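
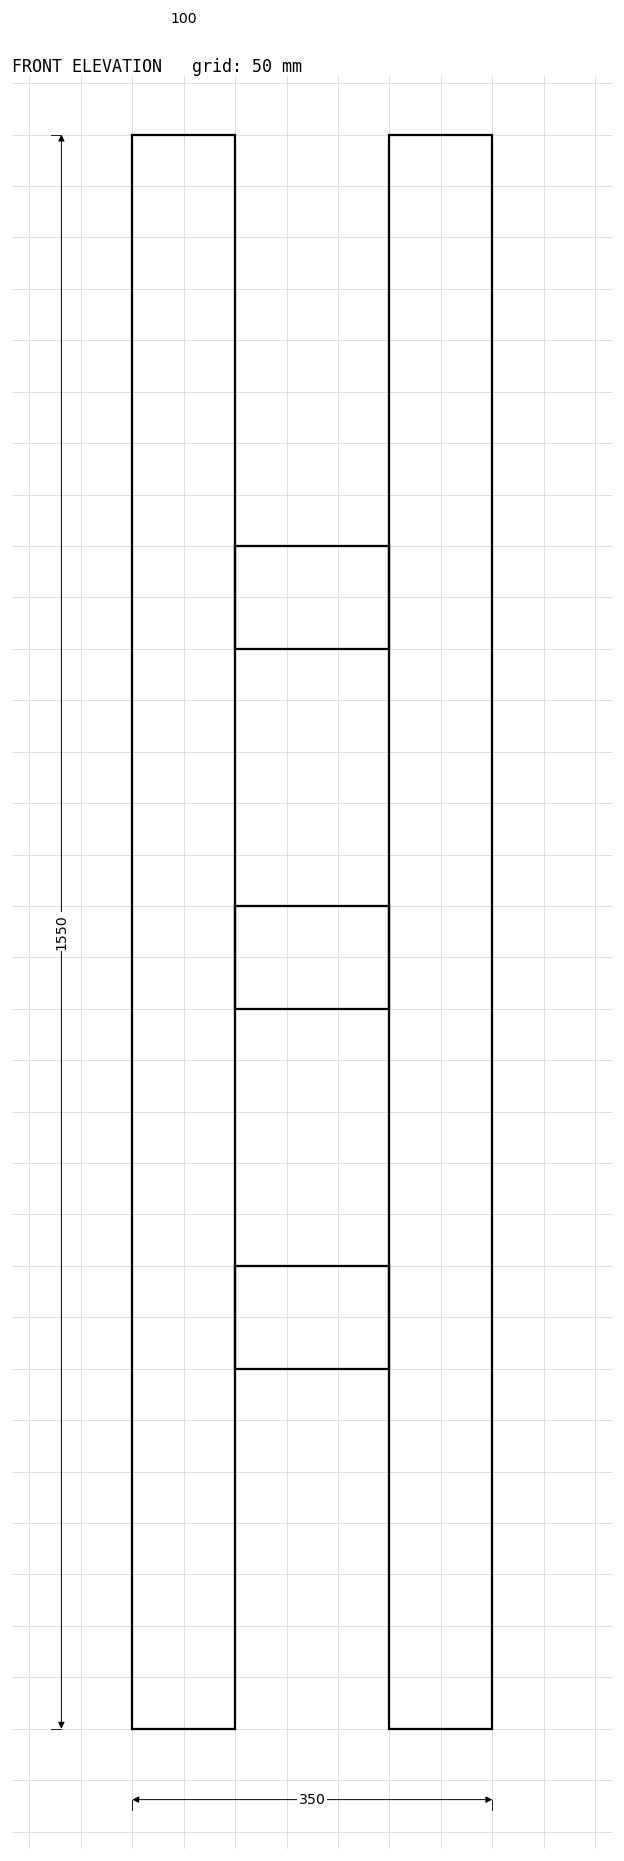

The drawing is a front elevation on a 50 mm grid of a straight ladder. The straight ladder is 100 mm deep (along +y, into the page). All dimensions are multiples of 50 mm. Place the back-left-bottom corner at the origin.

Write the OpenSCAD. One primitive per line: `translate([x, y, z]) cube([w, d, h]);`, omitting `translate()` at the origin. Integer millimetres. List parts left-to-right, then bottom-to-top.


cube([100, 100, 1550]);
translate([100, 0, 350]) cube([150, 100, 100]);
translate([100, 0, 700]) cube([150, 100, 100]);
translate([100, 0, 1050]) cube([150, 100, 100]);
translate([250, 0, 0]) cube([100, 100, 1550]);


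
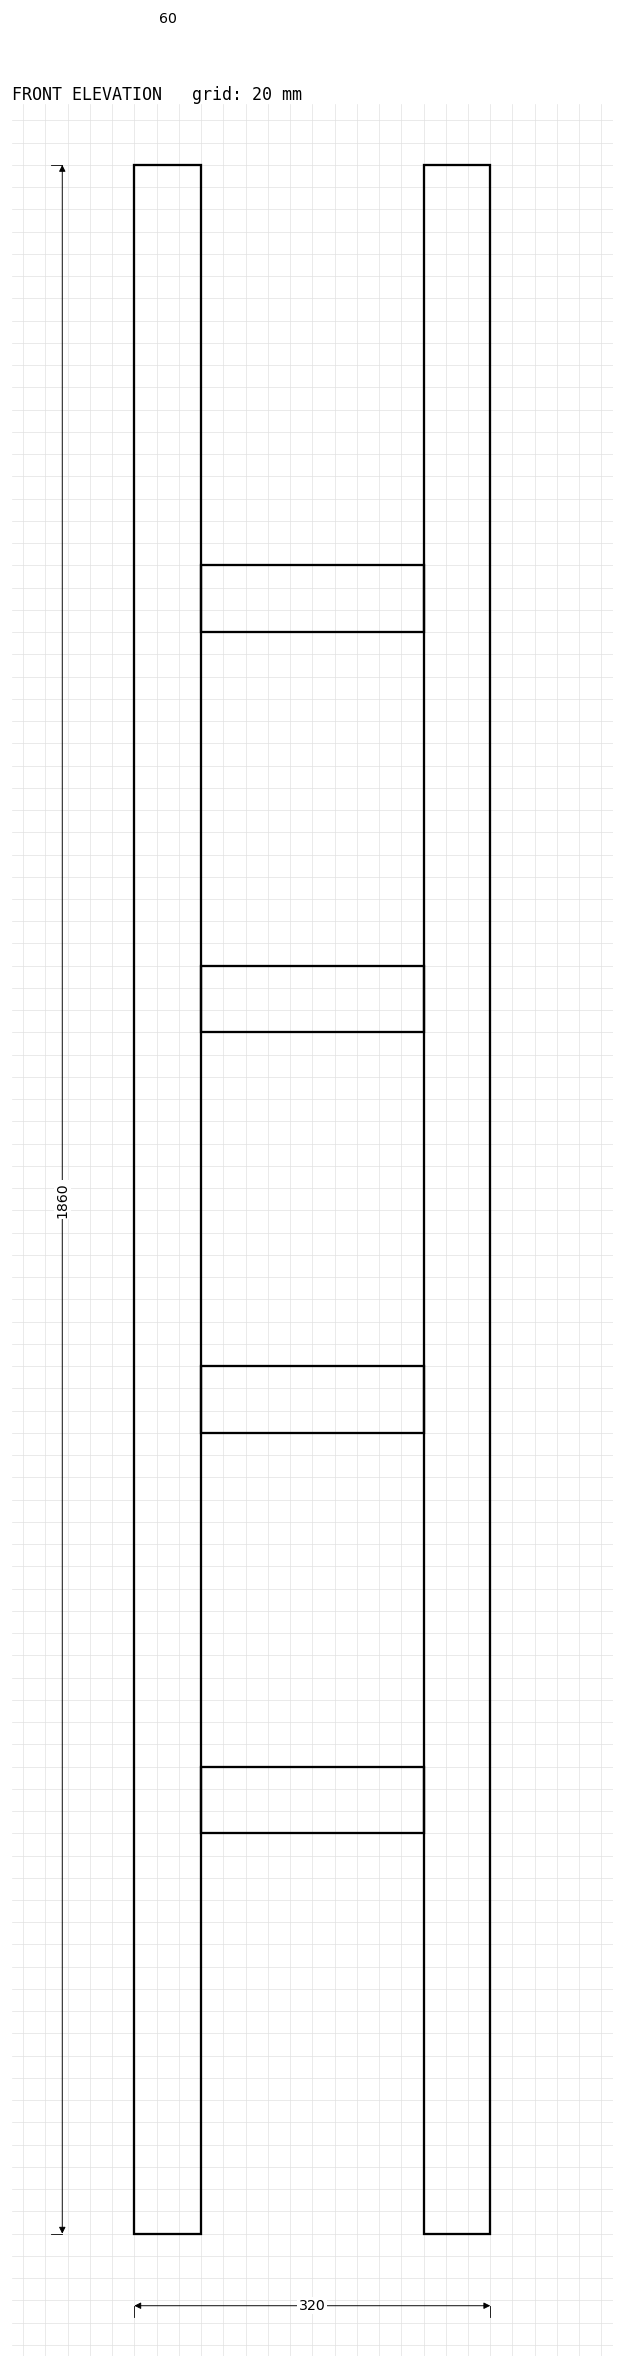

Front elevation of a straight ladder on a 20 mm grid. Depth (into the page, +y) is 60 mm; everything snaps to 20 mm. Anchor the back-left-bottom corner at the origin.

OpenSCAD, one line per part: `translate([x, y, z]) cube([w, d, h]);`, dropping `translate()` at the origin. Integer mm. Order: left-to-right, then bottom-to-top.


cube([60, 60, 1860]);
translate([60, 0, 360]) cube([200, 60, 60]);
translate([60, 0, 720]) cube([200, 60, 60]);
translate([60, 0, 1080]) cube([200, 60, 60]);
translate([60, 0, 1440]) cube([200, 60, 60]);
translate([260, 0, 0]) cube([60, 60, 1860]);


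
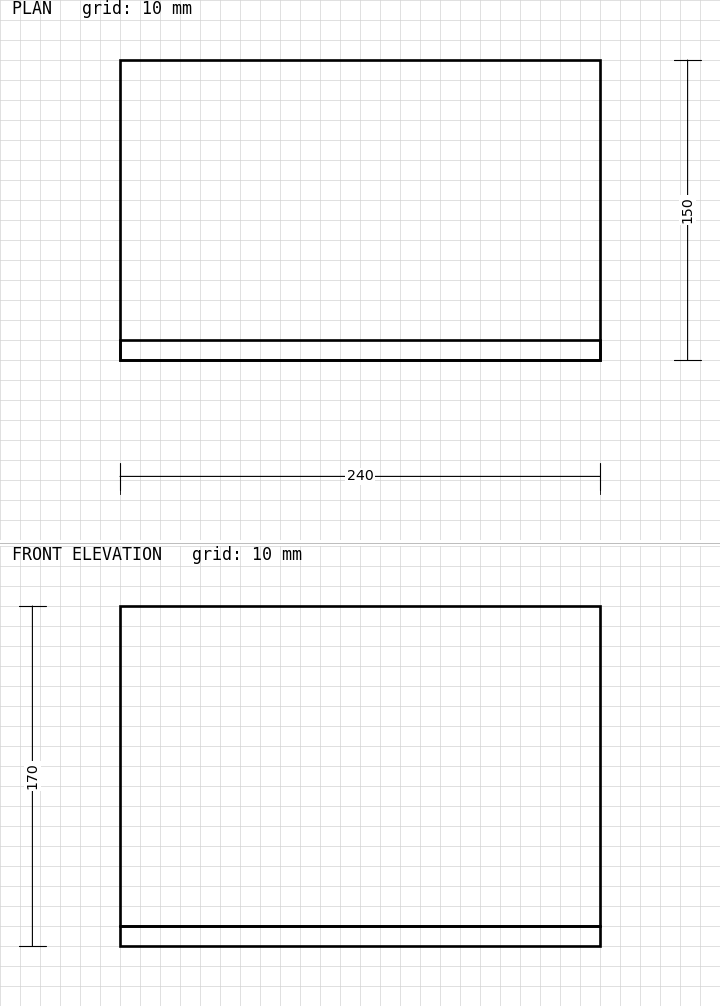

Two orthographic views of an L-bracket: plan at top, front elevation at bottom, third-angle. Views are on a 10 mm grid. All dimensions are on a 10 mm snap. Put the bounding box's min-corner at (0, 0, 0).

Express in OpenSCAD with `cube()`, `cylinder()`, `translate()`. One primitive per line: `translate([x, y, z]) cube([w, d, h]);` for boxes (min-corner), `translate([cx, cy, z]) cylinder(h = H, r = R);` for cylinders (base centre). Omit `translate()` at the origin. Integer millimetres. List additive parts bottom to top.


cube([240, 150, 10]);
translate([0, 0, 10]) cube([240, 10, 160]);


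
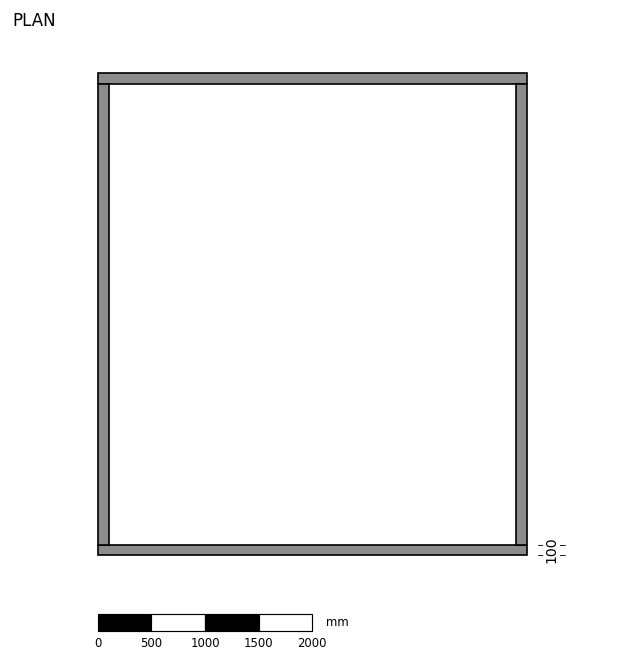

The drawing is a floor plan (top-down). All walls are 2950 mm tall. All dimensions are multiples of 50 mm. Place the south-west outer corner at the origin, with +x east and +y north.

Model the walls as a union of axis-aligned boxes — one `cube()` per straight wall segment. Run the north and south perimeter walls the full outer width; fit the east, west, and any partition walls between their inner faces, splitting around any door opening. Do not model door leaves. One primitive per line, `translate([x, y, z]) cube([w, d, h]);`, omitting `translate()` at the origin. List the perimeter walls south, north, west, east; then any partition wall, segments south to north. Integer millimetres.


cube([4000, 100, 2950]);
translate([0, 4400, 0]) cube([4000, 100, 2950]);
translate([0, 100, 0]) cube([100, 4300, 2950]);
translate([3900, 100, 0]) cube([100, 4300, 2950]);


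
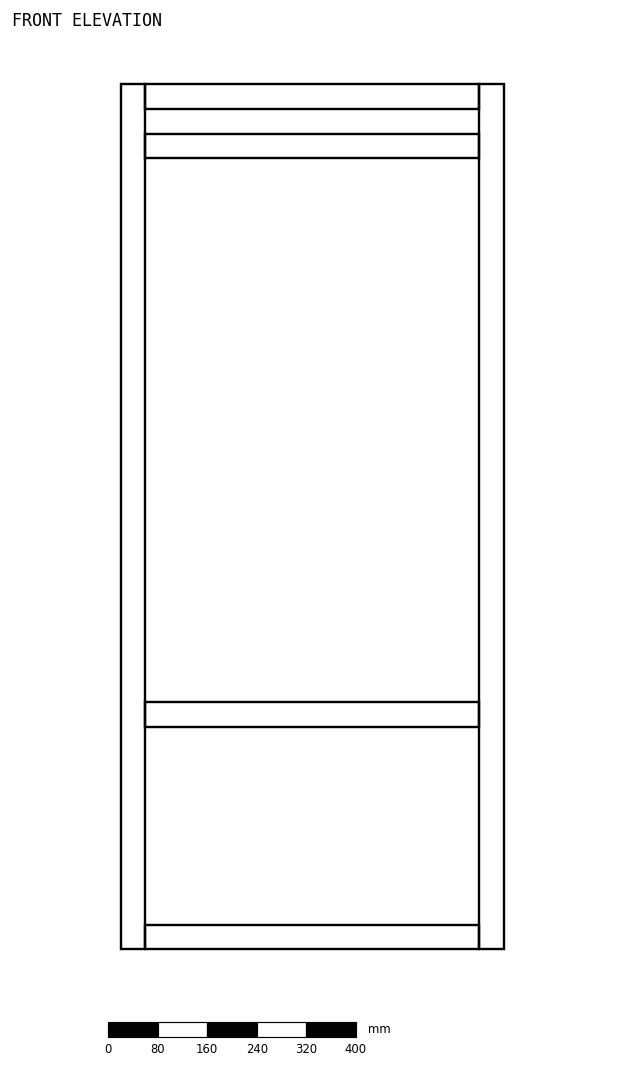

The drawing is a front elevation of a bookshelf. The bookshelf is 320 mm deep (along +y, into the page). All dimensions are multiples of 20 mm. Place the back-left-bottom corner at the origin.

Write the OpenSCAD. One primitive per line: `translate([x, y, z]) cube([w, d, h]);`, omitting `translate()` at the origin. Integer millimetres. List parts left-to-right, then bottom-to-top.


cube([40, 320, 1400]);
translate([40, 0, 0]) cube([540, 320, 40]);
translate([40, 0, 360]) cube([540, 320, 40]);
translate([40, 0, 1280]) cube([540, 320, 40]);
translate([40, 0, 1360]) cube([540, 320, 40]);
translate([580, 0, 0]) cube([40, 320, 1400]);


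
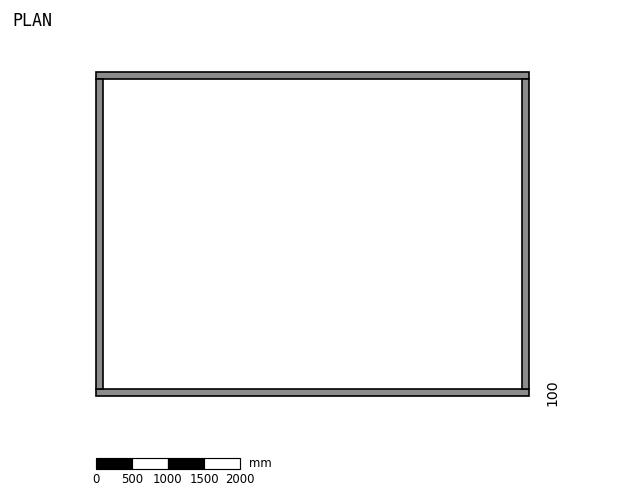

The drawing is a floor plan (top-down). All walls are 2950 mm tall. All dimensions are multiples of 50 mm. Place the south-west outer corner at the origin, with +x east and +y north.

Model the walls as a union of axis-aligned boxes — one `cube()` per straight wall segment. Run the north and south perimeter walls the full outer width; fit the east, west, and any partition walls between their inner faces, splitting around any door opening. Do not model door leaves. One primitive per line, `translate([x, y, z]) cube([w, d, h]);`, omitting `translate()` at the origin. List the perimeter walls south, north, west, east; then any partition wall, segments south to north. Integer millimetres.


cube([6000, 100, 2950]);
translate([0, 4400, 0]) cube([6000, 100, 2950]);
translate([0, 100, 0]) cube([100, 4300, 2950]);
translate([5900, 100, 0]) cube([100, 4300, 2950]);


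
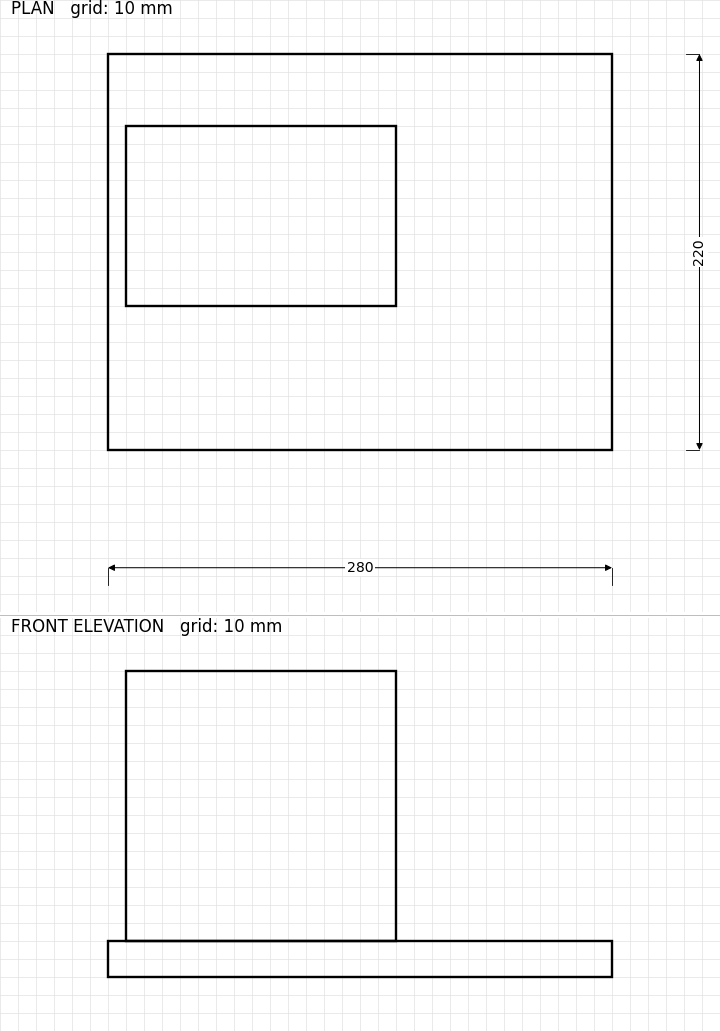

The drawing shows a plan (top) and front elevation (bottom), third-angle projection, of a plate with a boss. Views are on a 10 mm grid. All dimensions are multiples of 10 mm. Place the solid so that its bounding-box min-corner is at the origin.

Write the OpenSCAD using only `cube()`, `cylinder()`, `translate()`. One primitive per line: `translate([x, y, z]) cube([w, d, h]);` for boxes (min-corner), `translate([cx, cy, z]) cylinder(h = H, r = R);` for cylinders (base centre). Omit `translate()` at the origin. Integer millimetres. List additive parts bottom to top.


cube([280, 220, 20]);
translate([10, 80, 20]) cube([150, 100, 150]);


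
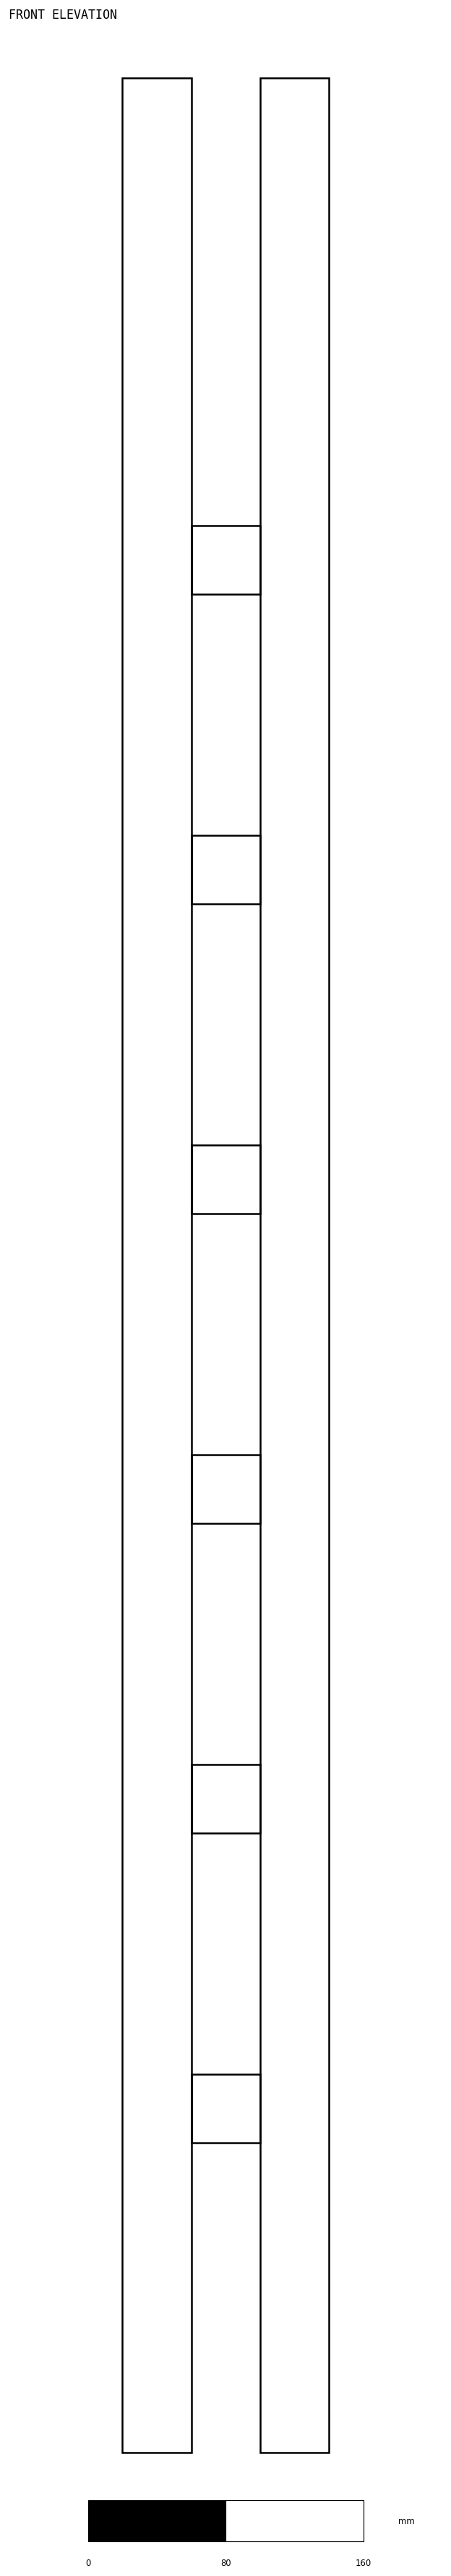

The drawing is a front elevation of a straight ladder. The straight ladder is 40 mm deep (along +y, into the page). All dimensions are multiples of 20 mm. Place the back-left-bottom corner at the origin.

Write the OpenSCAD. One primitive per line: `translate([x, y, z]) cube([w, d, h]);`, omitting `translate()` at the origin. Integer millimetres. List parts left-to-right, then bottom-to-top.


cube([40, 40, 1380]);
translate([40, 0, 180]) cube([40, 40, 40]);
translate([40, 0, 360]) cube([40, 40, 40]);
translate([40, 0, 540]) cube([40, 40, 40]);
translate([40, 0, 720]) cube([40, 40, 40]);
translate([40, 0, 900]) cube([40, 40, 40]);
translate([40, 0, 1080]) cube([40, 40, 40]);
translate([80, 0, 0]) cube([40, 40, 1380]);


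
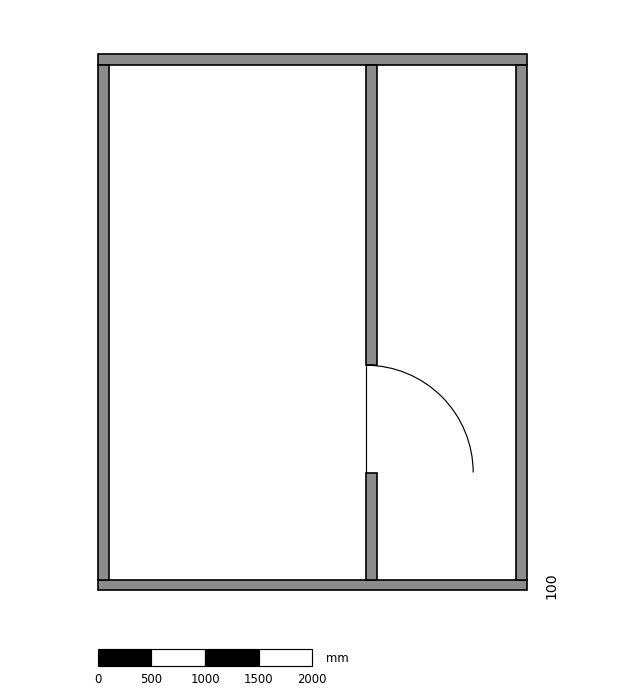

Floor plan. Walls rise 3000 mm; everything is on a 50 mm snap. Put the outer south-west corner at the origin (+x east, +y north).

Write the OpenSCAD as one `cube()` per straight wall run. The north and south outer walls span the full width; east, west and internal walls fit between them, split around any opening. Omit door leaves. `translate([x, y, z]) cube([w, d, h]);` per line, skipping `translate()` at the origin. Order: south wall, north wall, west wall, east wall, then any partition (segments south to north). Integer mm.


cube([4000, 100, 3000]);
translate([0, 4900, 0]) cube([4000, 100, 3000]);
translate([0, 100, 0]) cube([100, 4800, 3000]);
translate([3900, 100, 0]) cube([100, 4800, 3000]);
translate([2500, 100, 0]) cube([100, 1000, 3000]);
translate([2500, 2100, 0]) cube([100, 2800, 3000]);


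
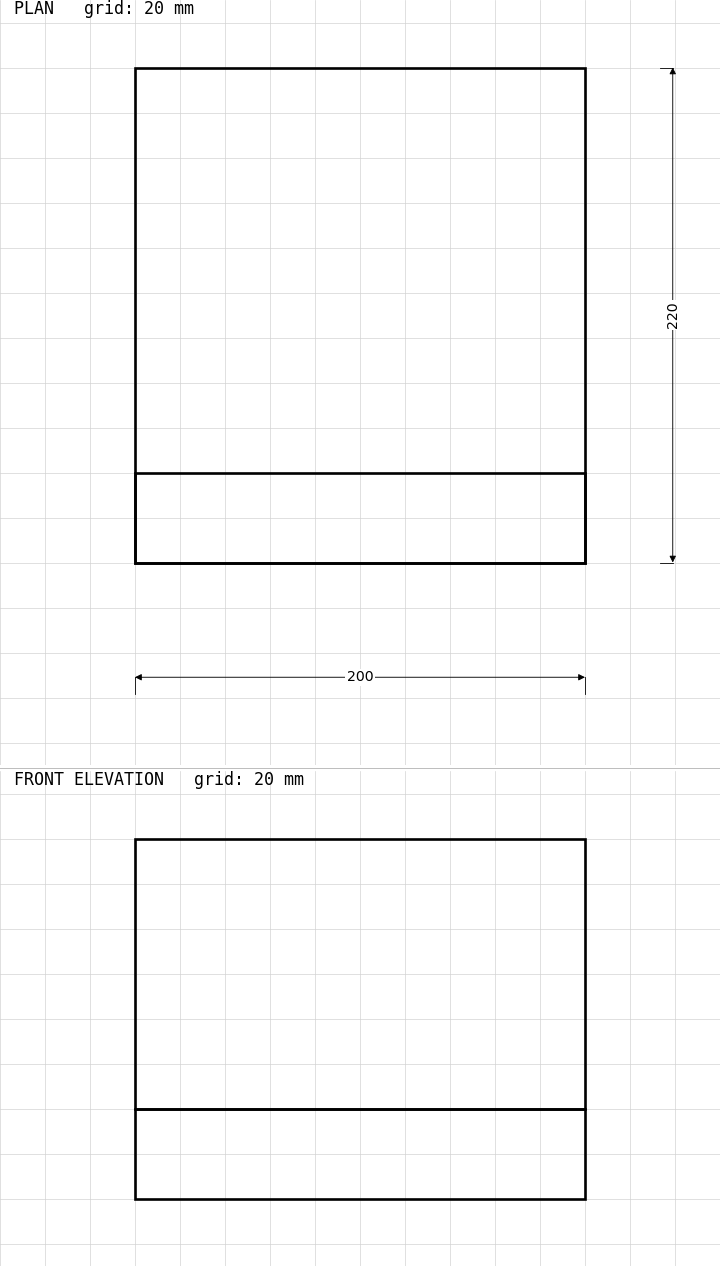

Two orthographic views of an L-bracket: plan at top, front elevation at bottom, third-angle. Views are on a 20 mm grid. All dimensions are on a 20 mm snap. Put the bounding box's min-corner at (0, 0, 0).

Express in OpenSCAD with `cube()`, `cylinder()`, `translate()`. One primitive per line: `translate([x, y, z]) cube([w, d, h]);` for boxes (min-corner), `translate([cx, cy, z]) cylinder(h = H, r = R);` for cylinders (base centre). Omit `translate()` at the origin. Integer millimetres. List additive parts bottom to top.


cube([200, 220, 40]);
translate([0, 0, 40]) cube([200, 40, 120]);


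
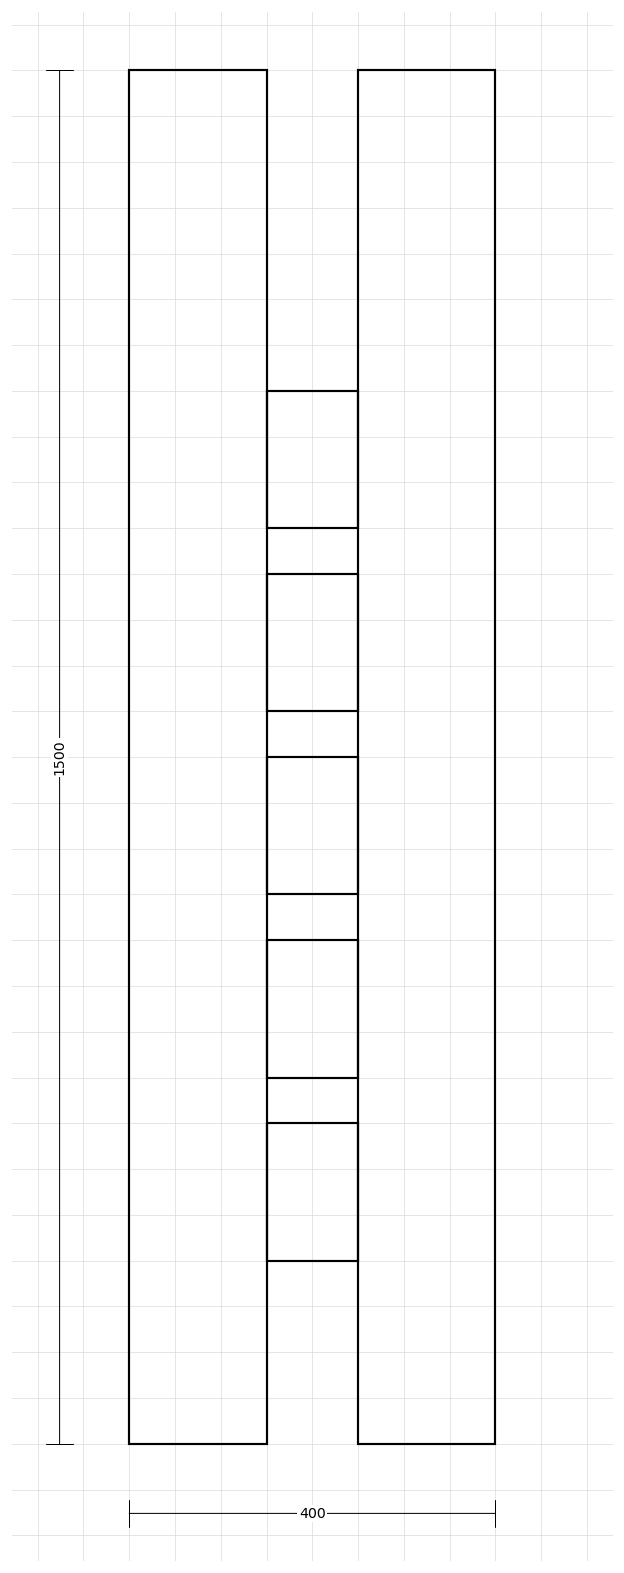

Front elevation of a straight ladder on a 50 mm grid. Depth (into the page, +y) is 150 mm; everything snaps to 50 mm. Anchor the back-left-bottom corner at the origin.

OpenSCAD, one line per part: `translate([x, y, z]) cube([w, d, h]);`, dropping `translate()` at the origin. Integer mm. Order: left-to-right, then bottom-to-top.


cube([150, 150, 1500]);
translate([150, 0, 200]) cube([100, 150, 150]);
translate([150, 0, 400]) cube([100, 150, 150]);
translate([150, 0, 600]) cube([100, 150, 150]);
translate([150, 0, 800]) cube([100, 150, 150]);
translate([150, 0, 1000]) cube([100, 150, 150]);
translate([250, 0, 0]) cube([150, 150, 1500]);


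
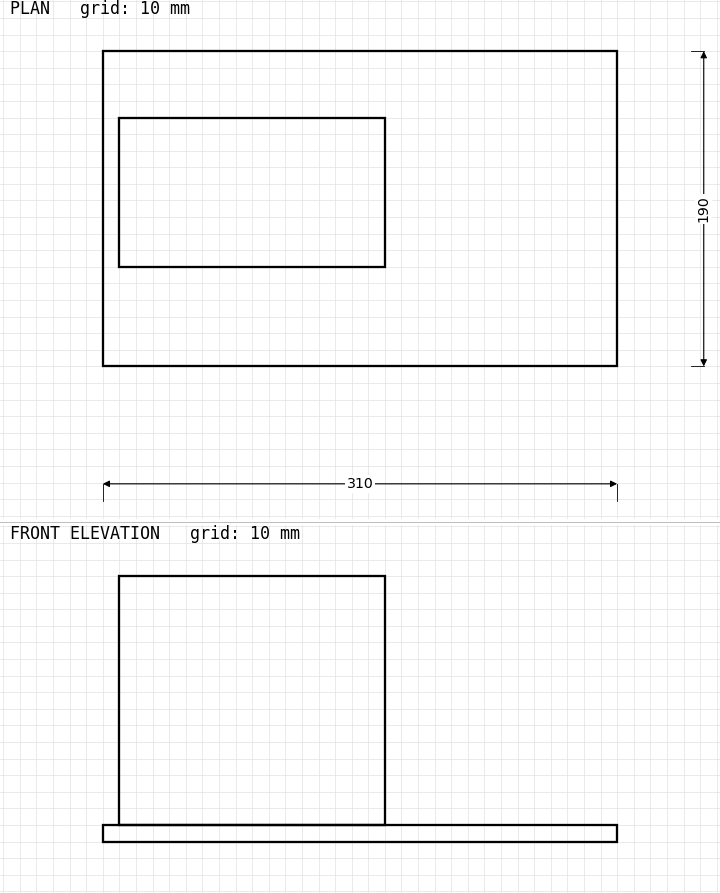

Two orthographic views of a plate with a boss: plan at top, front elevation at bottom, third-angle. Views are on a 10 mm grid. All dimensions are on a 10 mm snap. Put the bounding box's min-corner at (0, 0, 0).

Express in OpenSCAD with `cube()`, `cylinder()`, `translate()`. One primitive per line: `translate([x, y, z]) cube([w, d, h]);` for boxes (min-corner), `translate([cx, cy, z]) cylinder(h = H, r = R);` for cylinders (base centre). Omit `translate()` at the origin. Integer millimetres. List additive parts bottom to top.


cube([310, 190, 10]);
translate([10, 60, 10]) cube([160, 90, 150]);


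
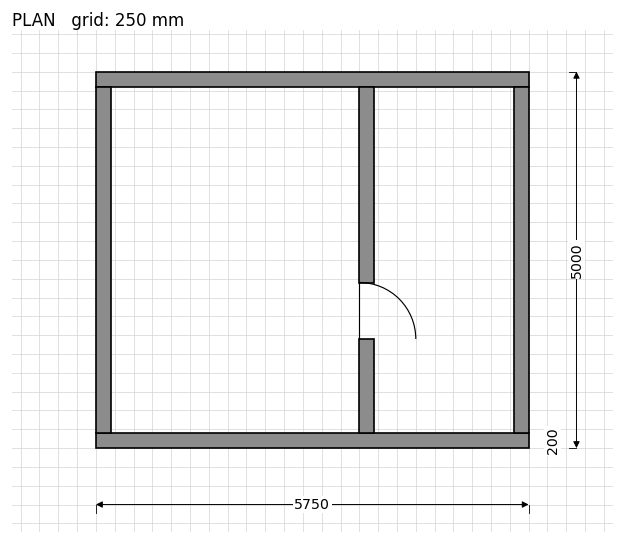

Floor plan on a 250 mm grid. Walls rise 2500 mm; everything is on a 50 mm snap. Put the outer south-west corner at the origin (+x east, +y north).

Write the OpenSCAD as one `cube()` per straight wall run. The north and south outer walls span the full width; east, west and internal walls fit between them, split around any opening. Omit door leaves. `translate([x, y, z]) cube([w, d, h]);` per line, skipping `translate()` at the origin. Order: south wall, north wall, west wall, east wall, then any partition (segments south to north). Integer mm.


cube([5750, 200, 2500]);
translate([0, 4800, 0]) cube([5750, 200, 2500]);
translate([0, 200, 0]) cube([200, 4600, 2500]);
translate([5550, 200, 0]) cube([200, 4600, 2500]);
translate([3500, 200, 0]) cube([200, 1250, 2500]);
translate([3500, 2200, 0]) cube([200, 2600, 2500]);


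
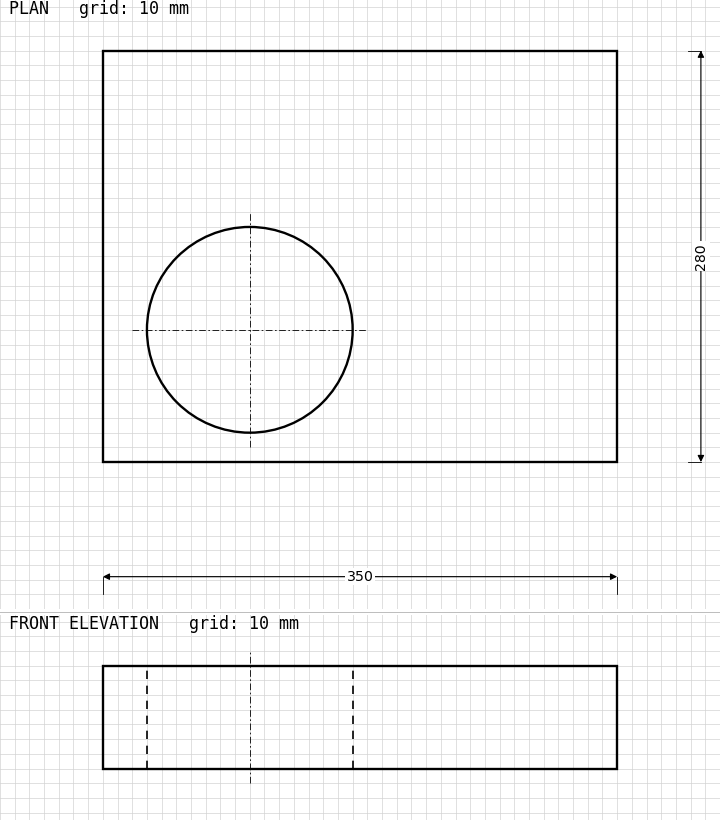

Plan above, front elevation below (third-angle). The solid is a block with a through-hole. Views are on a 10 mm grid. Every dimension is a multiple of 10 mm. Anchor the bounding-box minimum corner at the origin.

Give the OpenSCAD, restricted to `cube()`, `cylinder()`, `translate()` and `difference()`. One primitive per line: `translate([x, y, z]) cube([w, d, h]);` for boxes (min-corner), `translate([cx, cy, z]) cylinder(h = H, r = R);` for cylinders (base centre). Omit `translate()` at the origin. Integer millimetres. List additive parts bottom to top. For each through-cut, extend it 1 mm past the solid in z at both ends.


difference() {
  cube([350, 280, 70]);
  translate([100, 90, -1]) cylinder(h = 72, r = 70);
}


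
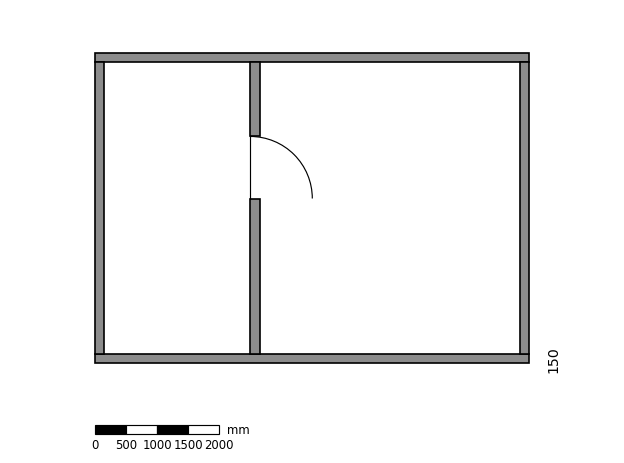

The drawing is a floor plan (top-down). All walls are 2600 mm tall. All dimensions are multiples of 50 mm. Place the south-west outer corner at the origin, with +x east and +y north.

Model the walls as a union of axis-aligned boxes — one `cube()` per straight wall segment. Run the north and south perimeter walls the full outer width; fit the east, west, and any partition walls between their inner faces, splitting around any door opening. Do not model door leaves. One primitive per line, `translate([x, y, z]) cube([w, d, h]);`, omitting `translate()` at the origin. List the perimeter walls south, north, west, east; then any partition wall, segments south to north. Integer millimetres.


cube([7000, 150, 2600]);
translate([0, 4850, 0]) cube([7000, 150, 2600]);
translate([0, 150, 0]) cube([150, 4700, 2600]);
translate([6850, 150, 0]) cube([150, 4700, 2600]);
translate([2500, 150, 0]) cube([150, 2500, 2600]);
translate([2500, 3650, 0]) cube([150, 1200, 2600]);


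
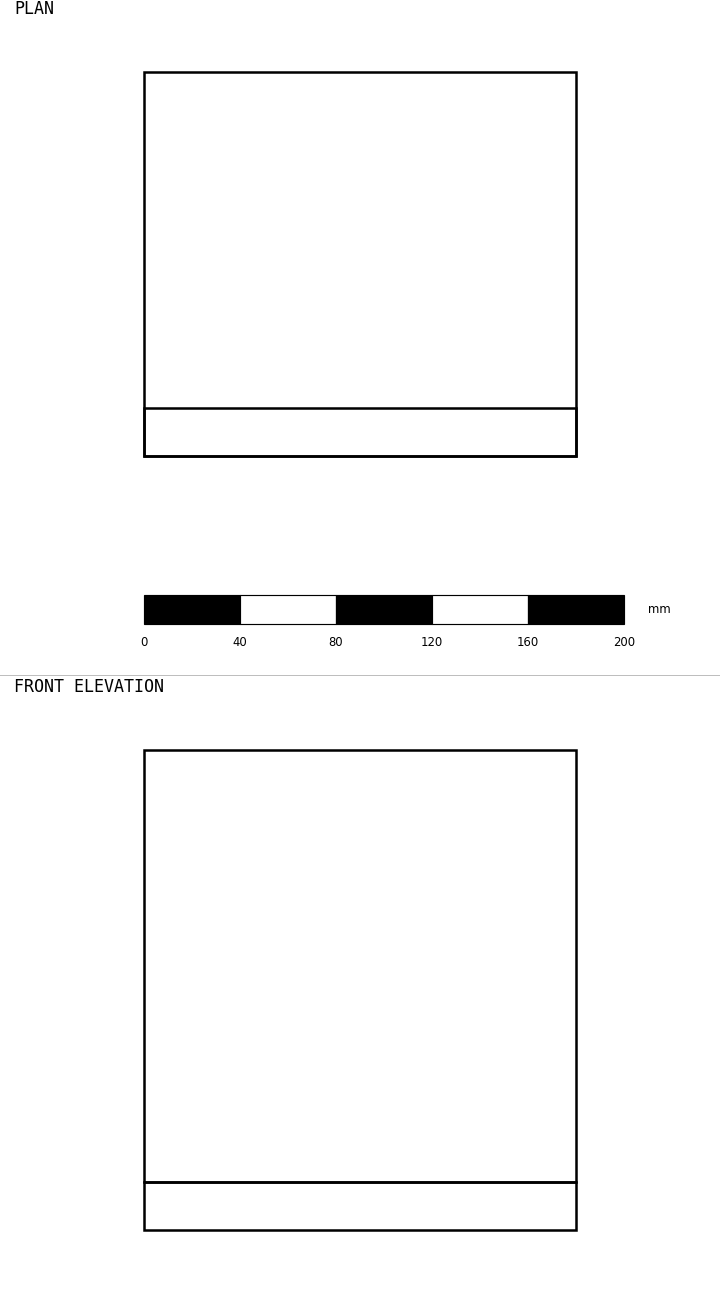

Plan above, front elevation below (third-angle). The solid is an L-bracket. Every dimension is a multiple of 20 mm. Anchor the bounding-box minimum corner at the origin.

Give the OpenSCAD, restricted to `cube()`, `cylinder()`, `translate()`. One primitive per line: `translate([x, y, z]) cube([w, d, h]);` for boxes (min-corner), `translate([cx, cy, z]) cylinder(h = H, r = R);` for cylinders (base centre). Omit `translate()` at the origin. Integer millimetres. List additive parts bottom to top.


cube([180, 160, 20]);
translate([0, 0, 20]) cube([180, 20, 180]);


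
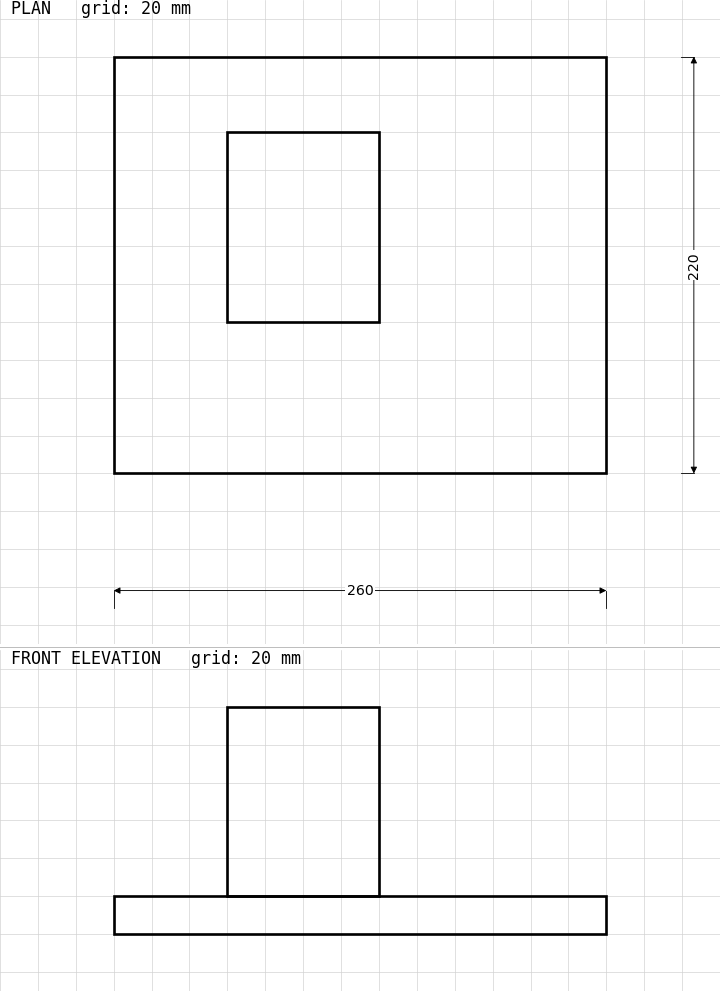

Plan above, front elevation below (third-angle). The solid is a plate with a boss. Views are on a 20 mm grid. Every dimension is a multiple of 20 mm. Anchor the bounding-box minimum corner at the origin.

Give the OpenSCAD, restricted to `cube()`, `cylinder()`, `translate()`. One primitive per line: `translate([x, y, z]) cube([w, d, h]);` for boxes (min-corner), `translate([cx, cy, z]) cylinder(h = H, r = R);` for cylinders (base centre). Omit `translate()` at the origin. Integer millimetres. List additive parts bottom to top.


cube([260, 220, 20]);
translate([60, 80, 20]) cube([80, 100, 100]);


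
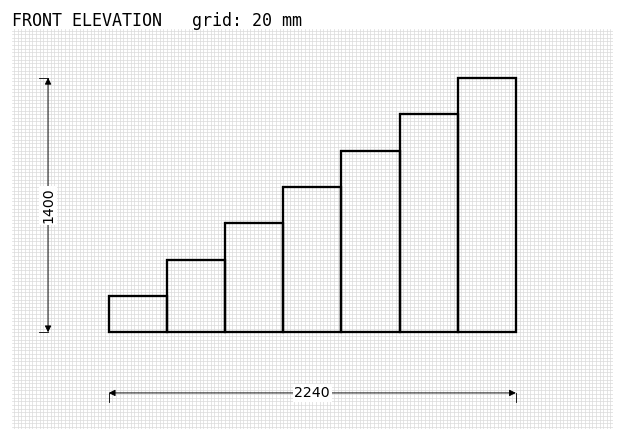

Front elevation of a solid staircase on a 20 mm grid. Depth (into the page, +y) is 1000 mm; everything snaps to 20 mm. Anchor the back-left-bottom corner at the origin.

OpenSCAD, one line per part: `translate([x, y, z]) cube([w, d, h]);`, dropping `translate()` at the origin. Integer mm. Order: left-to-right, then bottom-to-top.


cube([320, 1000, 200]);
translate([320, 0, 0]) cube([320, 1000, 400]);
translate([640, 0, 0]) cube([320, 1000, 600]);
translate([960, 0, 0]) cube([320, 1000, 800]);
translate([1280, 0, 0]) cube([320, 1000, 1000]);
translate([1600, 0, 0]) cube([320, 1000, 1200]);
translate([1920, 0, 0]) cube([320, 1000, 1400]);


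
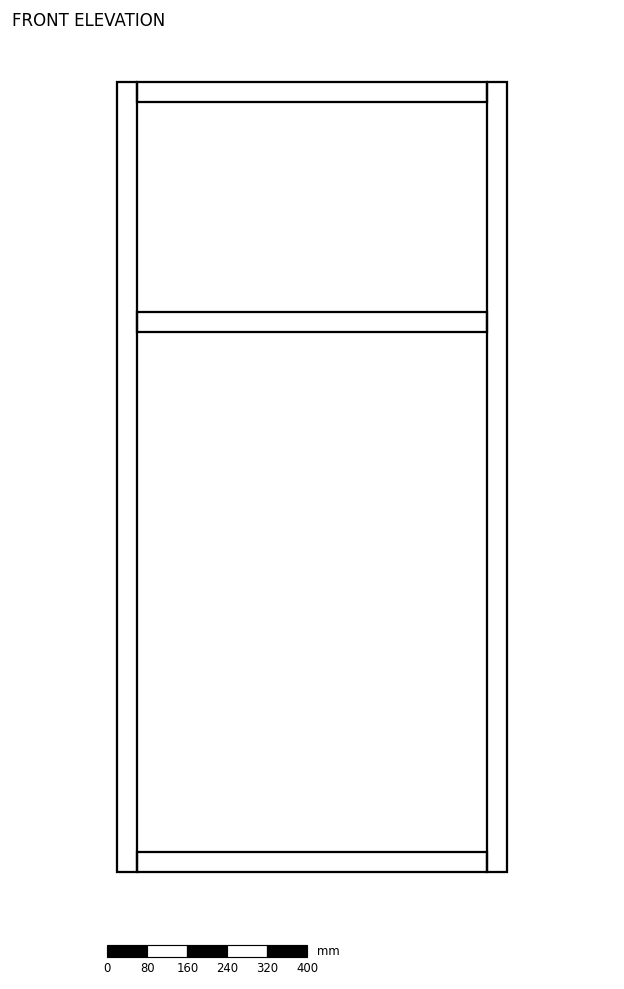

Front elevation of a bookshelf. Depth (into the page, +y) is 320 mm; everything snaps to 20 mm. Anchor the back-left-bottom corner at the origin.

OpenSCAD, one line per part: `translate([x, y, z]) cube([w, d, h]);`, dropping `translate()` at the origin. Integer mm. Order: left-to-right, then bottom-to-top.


cube([40, 320, 1580]);
translate([40, 0, 0]) cube([700, 320, 40]);
translate([40, 0, 1080]) cube([700, 320, 40]);
translate([40, 0, 1540]) cube([700, 320, 40]);
translate([740, 0, 0]) cube([40, 320, 1580]);


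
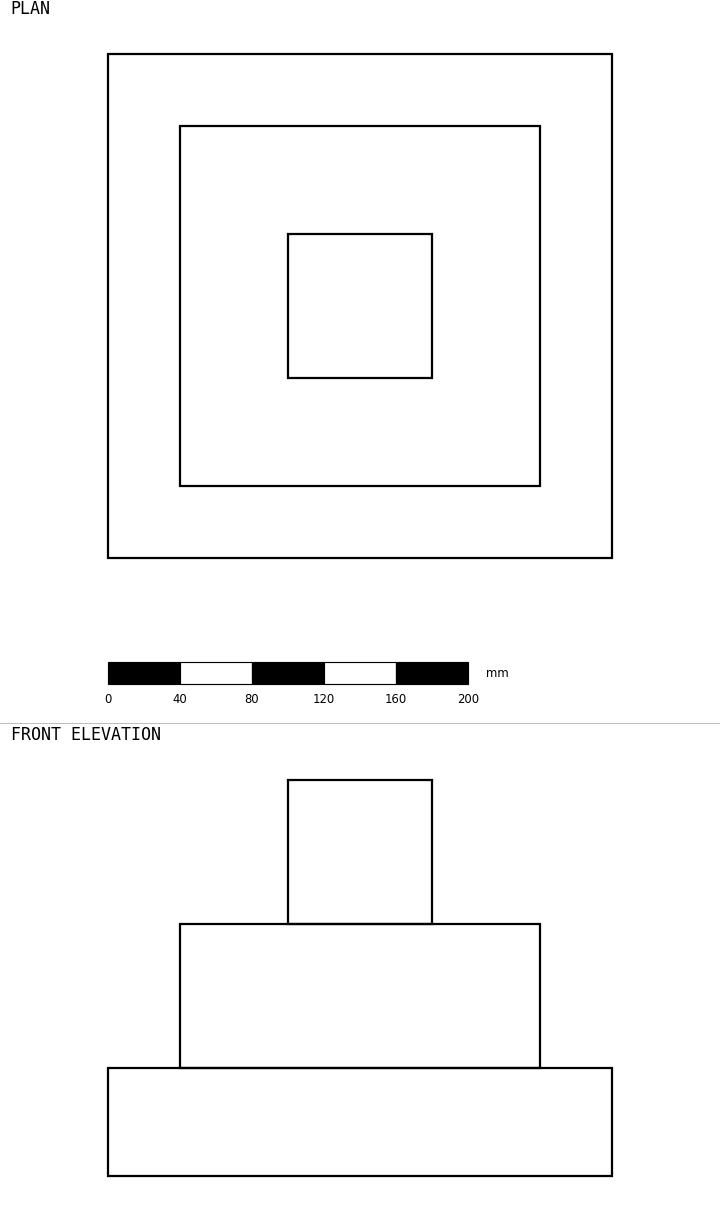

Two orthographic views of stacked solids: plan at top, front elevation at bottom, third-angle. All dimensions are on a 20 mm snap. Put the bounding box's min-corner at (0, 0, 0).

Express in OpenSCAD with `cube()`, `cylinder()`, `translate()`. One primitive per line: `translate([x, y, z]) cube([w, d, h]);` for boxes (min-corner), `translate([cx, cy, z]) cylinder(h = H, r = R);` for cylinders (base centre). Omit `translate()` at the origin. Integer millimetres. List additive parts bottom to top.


cube([280, 280, 60]);
translate([40, 40, 60]) cube([200, 200, 80]);
translate([100, 100, 140]) cube([80, 80, 80]);


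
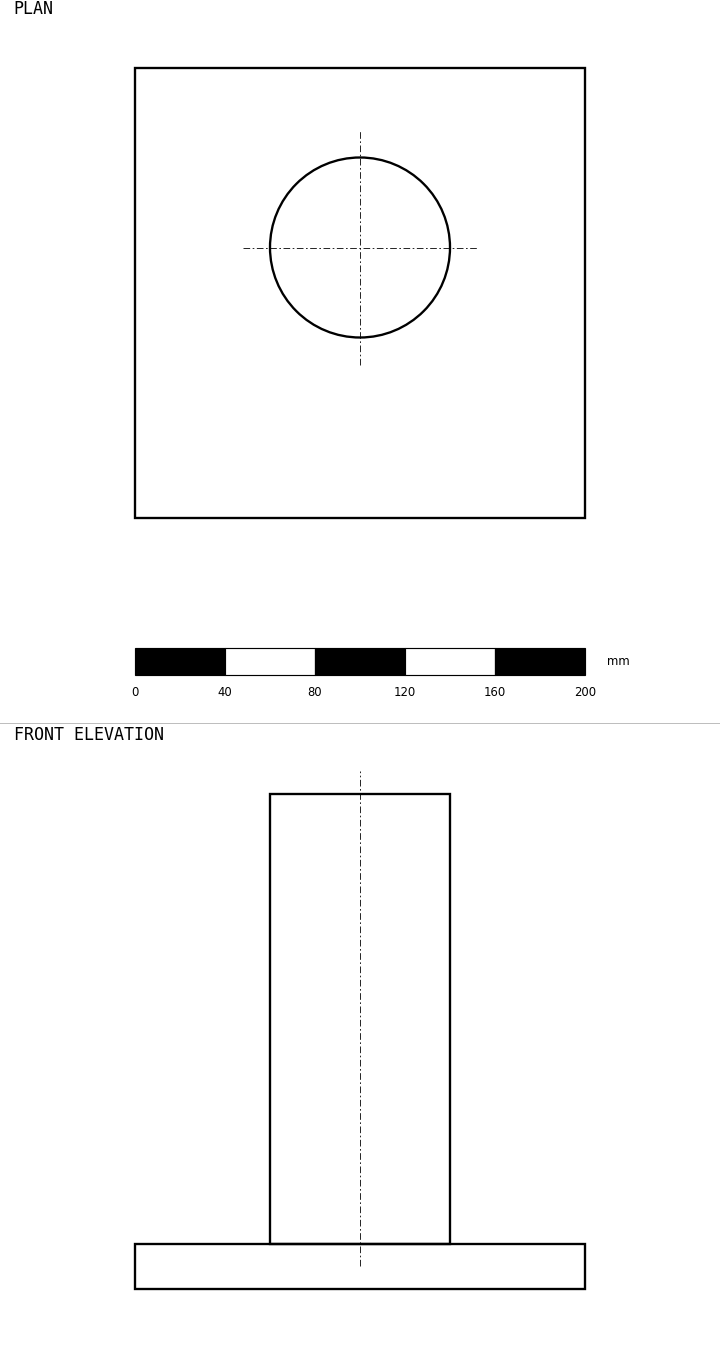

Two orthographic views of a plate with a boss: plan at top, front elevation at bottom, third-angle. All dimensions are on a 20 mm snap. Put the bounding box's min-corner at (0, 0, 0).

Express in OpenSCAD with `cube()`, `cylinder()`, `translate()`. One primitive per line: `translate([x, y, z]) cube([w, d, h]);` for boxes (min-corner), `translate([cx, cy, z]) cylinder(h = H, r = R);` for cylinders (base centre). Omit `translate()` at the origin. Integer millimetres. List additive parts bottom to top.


cube([200, 200, 20]);
translate([100, 120, 20]) cylinder(h = 200, r = 40);


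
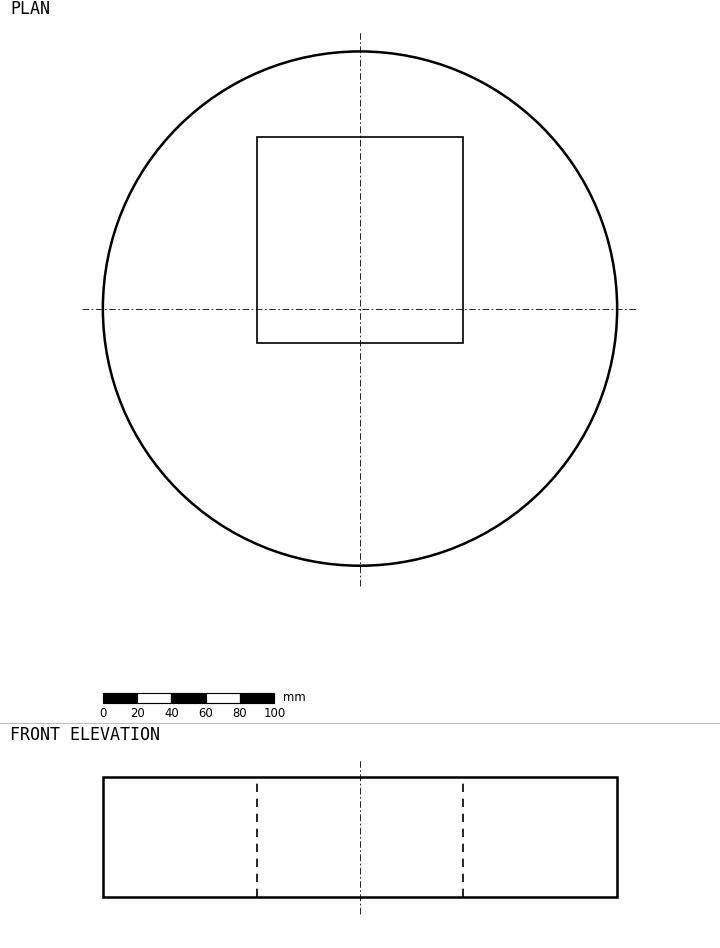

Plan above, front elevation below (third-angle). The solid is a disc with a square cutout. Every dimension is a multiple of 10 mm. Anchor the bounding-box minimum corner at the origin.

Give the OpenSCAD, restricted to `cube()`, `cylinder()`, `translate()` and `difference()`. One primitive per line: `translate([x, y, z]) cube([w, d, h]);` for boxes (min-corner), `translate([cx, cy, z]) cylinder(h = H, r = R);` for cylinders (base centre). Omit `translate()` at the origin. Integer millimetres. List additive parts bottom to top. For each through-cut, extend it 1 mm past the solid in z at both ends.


difference() {
  translate([150, 150, 0]) cylinder(h = 70, r = 150);
  translate([90, 130, -1]) cube([120, 120, 72]);
}


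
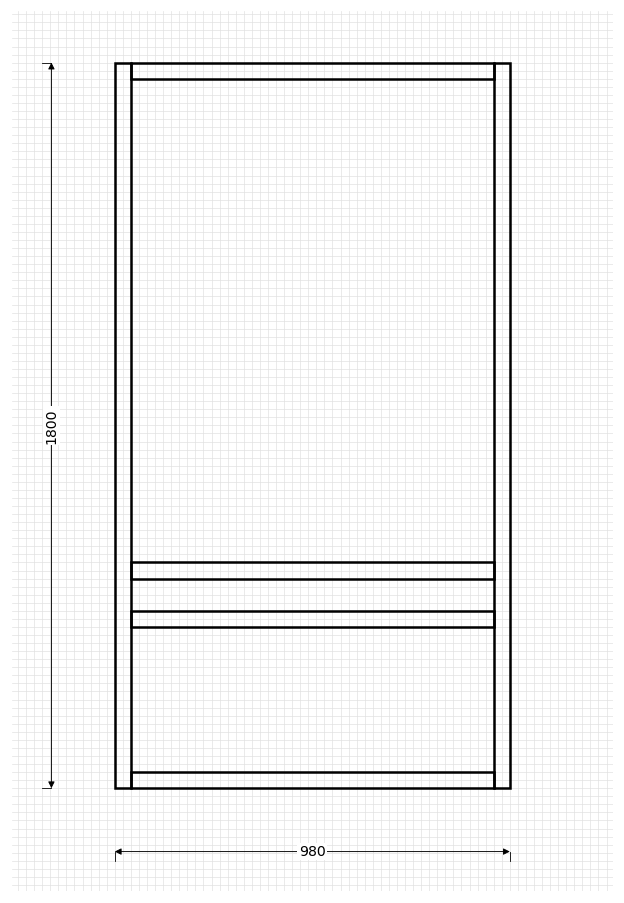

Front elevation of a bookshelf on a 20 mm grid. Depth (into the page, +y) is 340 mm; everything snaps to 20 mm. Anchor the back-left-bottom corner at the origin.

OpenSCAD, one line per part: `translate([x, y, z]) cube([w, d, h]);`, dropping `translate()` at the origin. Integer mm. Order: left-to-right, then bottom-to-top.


cube([40, 340, 1800]);
translate([40, 0, 0]) cube([900, 340, 40]);
translate([40, 0, 400]) cube([900, 340, 40]);
translate([40, 0, 520]) cube([900, 340, 40]);
translate([40, 0, 1760]) cube([900, 340, 40]);
translate([940, 0, 0]) cube([40, 340, 1800]);


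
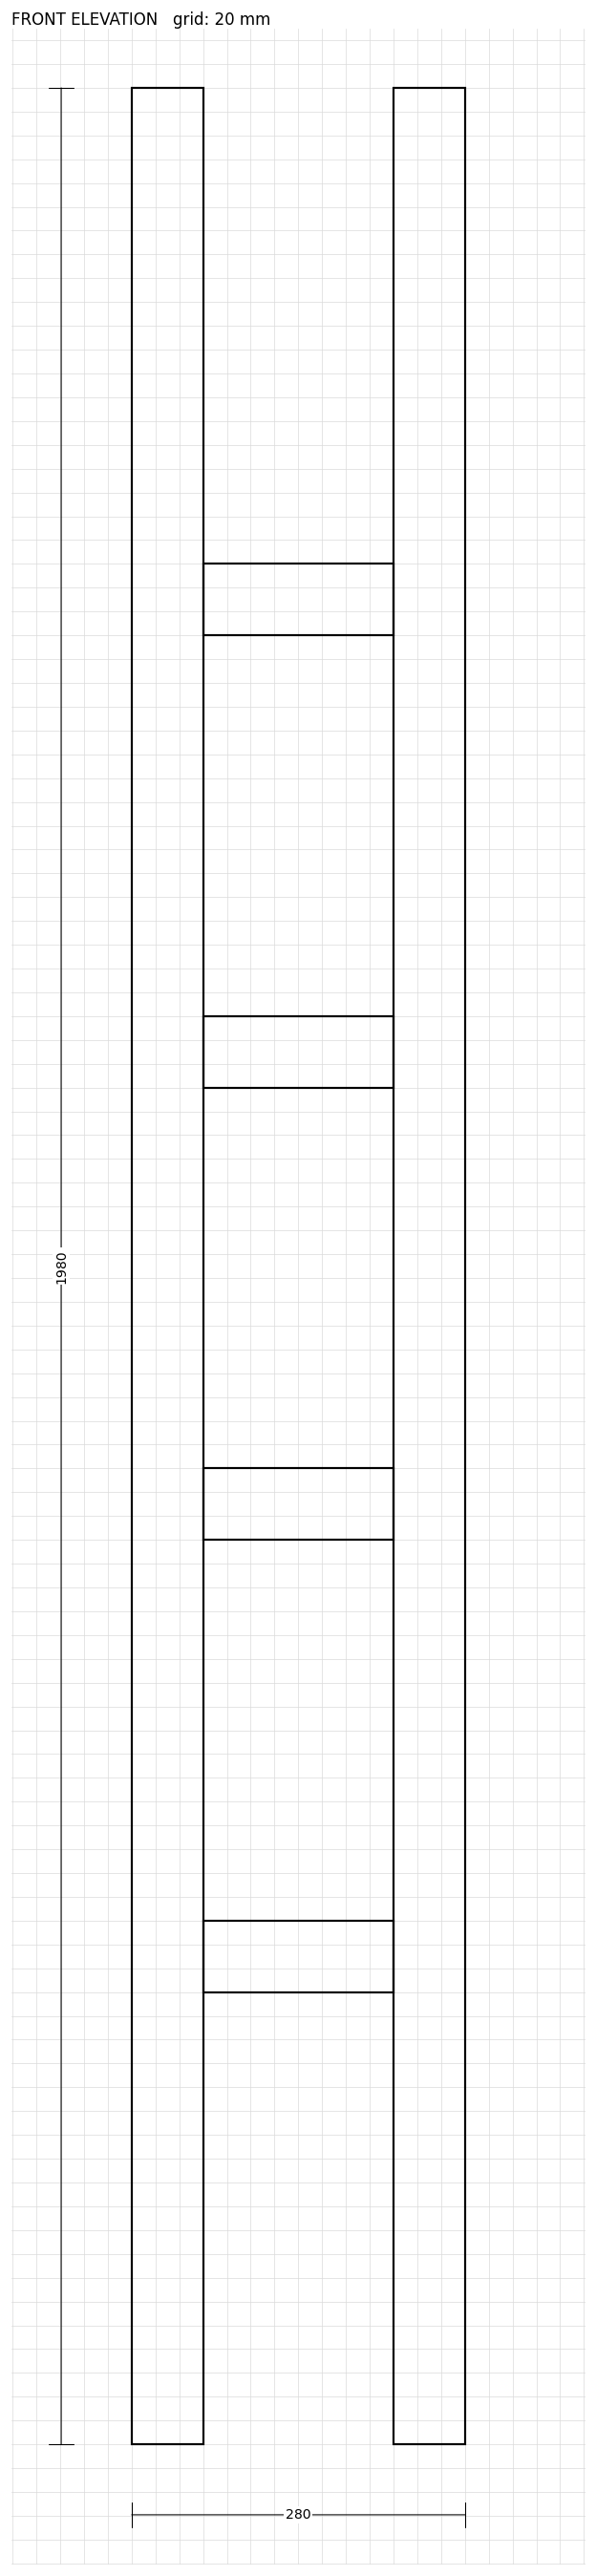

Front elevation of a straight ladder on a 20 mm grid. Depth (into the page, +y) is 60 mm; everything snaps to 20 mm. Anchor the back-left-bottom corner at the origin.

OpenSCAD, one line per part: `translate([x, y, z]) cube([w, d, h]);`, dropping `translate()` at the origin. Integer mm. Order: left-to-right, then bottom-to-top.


cube([60, 60, 1980]);
translate([60, 0, 380]) cube([160, 60, 60]);
translate([60, 0, 760]) cube([160, 60, 60]);
translate([60, 0, 1140]) cube([160, 60, 60]);
translate([60, 0, 1520]) cube([160, 60, 60]);
translate([220, 0, 0]) cube([60, 60, 1980]);


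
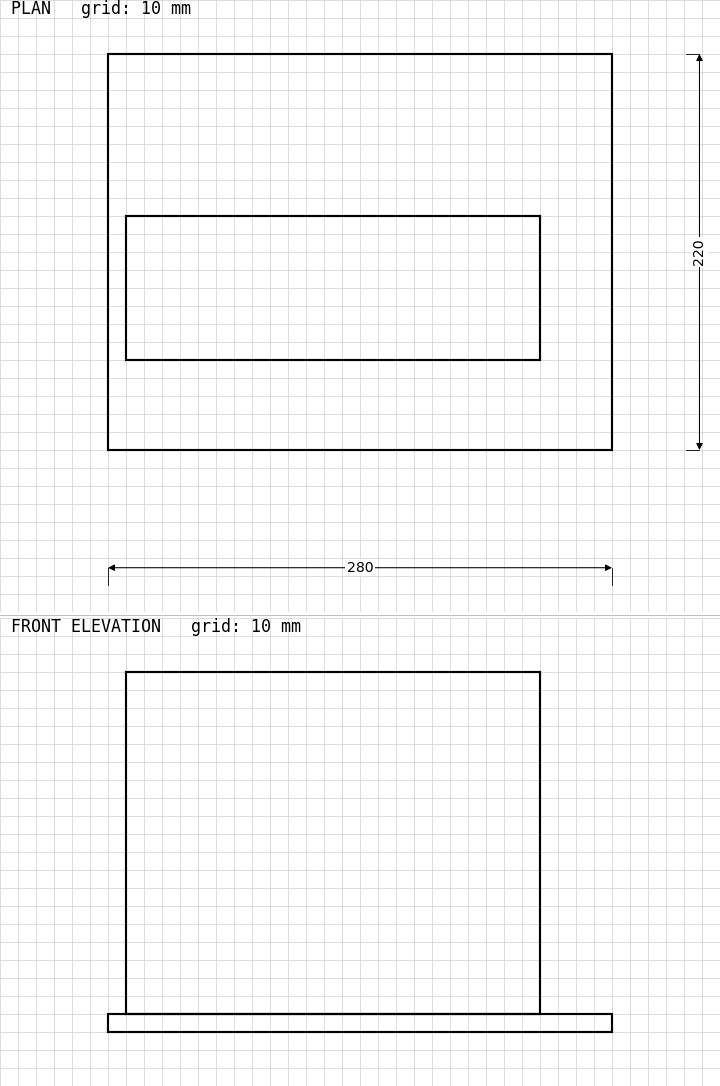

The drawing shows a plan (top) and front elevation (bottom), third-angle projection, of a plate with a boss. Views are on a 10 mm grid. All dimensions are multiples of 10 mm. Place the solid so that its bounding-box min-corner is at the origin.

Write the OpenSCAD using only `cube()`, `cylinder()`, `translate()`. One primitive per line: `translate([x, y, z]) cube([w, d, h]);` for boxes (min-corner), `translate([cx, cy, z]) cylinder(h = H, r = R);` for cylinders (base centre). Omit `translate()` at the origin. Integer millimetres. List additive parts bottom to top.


cube([280, 220, 10]);
translate([10, 50, 10]) cube([230, 80, 190]);


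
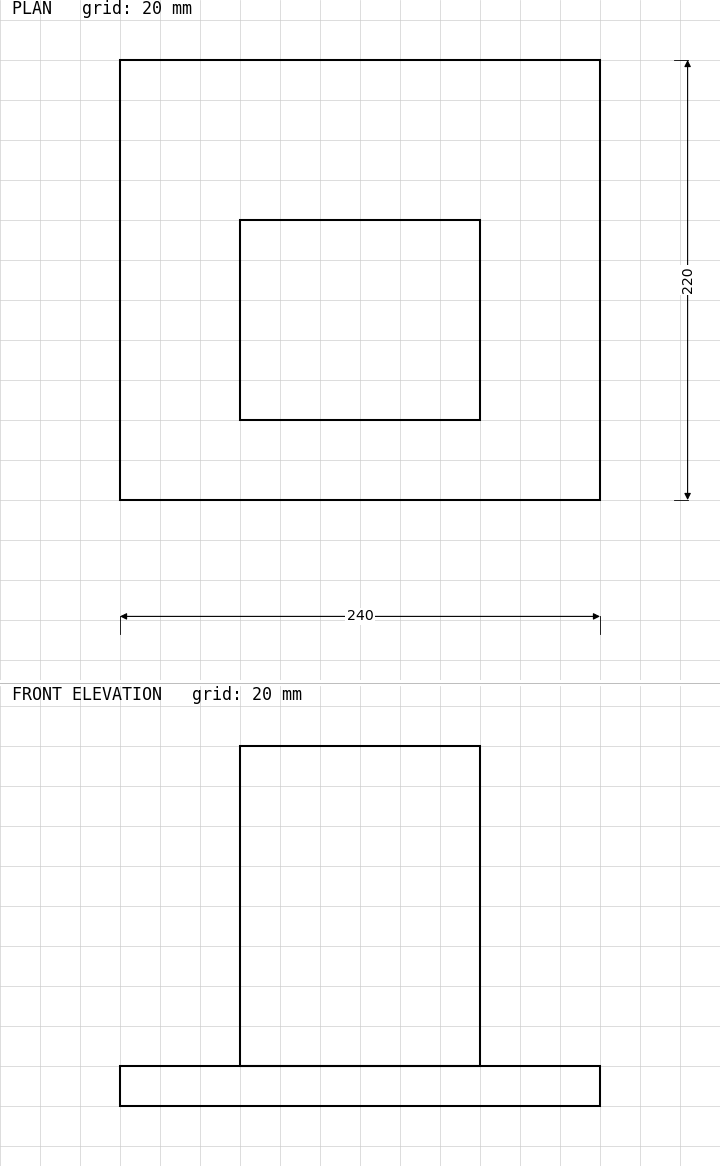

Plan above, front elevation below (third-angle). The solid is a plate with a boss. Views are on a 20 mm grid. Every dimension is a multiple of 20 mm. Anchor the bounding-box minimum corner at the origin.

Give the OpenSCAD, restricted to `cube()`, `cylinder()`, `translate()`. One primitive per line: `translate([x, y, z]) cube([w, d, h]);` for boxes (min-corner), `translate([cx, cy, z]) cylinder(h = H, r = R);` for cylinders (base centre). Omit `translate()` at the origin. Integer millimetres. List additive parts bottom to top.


cube([240, 220, 20]);
translate([60, 40, 20]) cube([120, 100, 160]);


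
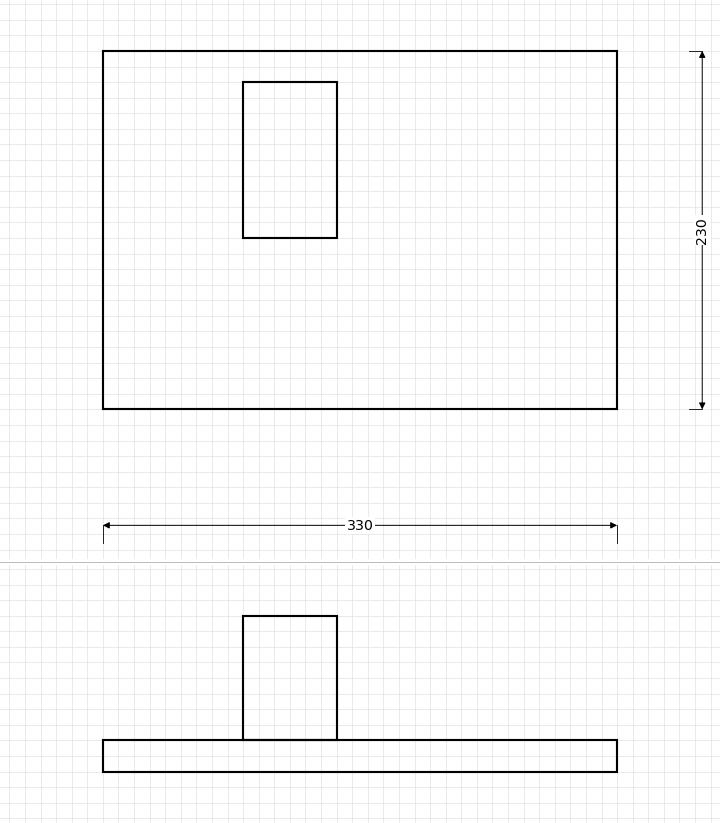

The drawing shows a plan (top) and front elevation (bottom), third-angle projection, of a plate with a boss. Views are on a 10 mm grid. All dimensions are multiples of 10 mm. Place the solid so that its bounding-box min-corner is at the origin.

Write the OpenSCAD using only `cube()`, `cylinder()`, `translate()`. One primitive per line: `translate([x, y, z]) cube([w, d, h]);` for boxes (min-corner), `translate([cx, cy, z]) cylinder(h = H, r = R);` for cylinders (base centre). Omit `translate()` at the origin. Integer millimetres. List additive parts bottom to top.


cube([330, 230, 20]);
translate([90, 110, 20]) cube([60, 100, 80]);


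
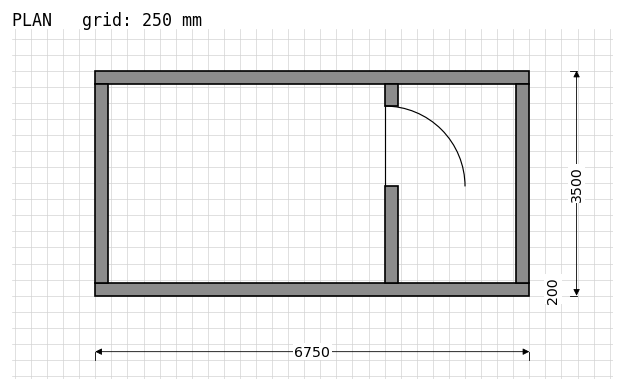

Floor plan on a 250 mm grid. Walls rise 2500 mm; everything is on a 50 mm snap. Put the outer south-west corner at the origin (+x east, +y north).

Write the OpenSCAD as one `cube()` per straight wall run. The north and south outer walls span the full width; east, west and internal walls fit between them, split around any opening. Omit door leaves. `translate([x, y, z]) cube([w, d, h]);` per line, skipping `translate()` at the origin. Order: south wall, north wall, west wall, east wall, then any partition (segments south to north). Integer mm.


cube([6750, 200, 2500]);
translate([0, 3300, 0]) cube([6750, 200, 2500]);
translate([0, 200, 0]) cube([200, 3100, 2500]);
translate([6550, 200, 0]) cube([200, 3100, 2500]);
translate([4500, 200, 0]) cube([200, 1500, 2500]);
translate([4500, 2950, 0]) cube([200, 350, 2500]);


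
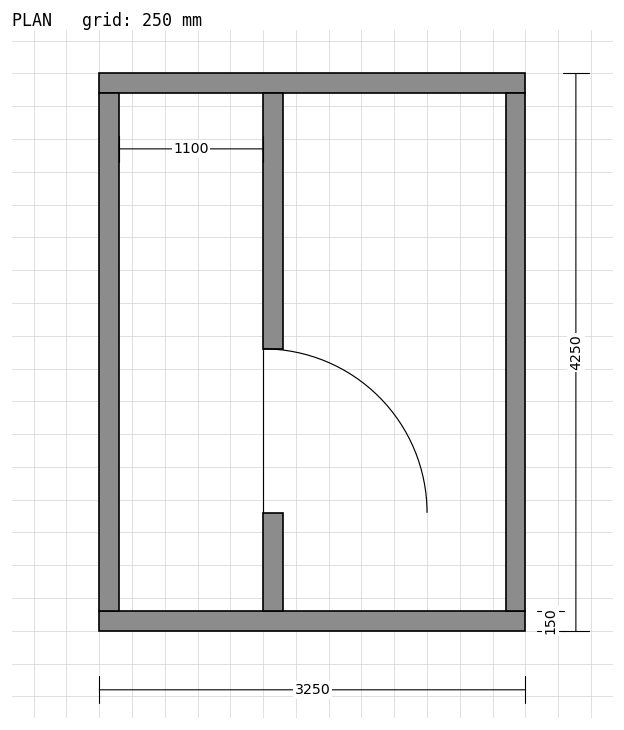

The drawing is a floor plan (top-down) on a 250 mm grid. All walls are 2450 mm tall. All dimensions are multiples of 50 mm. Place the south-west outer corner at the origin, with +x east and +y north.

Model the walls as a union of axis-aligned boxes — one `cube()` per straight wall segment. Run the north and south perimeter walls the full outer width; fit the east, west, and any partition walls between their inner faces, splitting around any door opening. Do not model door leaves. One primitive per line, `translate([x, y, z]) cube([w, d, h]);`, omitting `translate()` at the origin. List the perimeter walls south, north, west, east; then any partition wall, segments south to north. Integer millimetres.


cube([3250, 150, 2450]);
translate([0, 4100, 0]) cube([3250, 150, 2450]);
translate([0, 150, 0]) cube([150, 3950, 2450]);
translate([3100, 150, 0]) cube([150, 3950, 2450]);
translate([1250, 150, 0]) cube([150, 750, 2450]);
translate([1250, 2150, 0]) cube([150, 1950, 2450]);


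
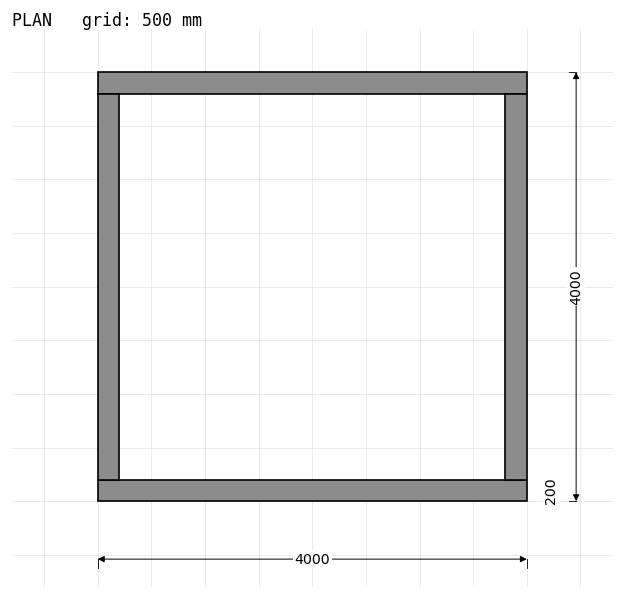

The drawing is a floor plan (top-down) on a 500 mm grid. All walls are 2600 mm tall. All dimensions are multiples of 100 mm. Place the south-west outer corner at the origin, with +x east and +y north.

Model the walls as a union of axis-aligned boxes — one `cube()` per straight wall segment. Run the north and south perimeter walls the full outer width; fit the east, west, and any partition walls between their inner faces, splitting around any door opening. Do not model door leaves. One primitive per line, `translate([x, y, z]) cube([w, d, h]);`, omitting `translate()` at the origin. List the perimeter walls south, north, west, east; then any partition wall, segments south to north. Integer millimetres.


cube([4000, 200, 2600]);
translate([0, 3800, 0]) cube([4000, 200, 2600]);
translate([0, 200, 0]) cube([200, 3600, 2600]);
translate([3800, 200, 0]) cube([200, 3600, 2600]);


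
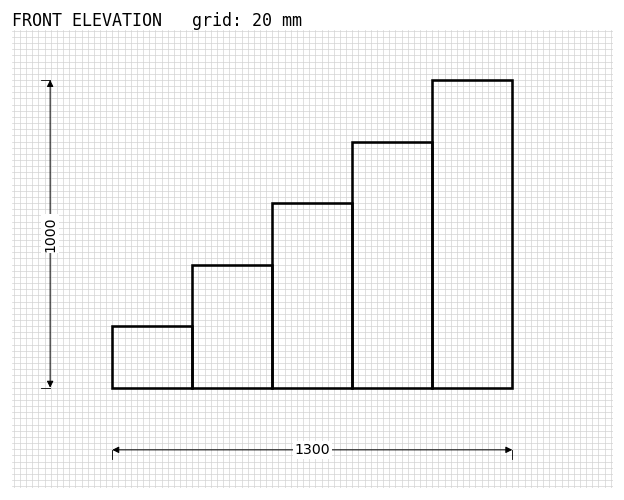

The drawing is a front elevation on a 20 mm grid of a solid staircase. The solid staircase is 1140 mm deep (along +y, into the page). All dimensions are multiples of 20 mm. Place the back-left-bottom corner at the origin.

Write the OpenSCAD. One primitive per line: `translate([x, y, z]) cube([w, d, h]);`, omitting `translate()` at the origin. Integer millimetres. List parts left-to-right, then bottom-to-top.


cube([260, 1140, 200]);
translate([260, 0, 0]) cube([260, 1140, 400]);
translate([520, 0, 0]) cube([260, 1140, 600]);
translate([780, 0, 0]) cube([260, 1140, 800]);
translate([1040, 0, 0]) cube([260, 1140, 1000]);


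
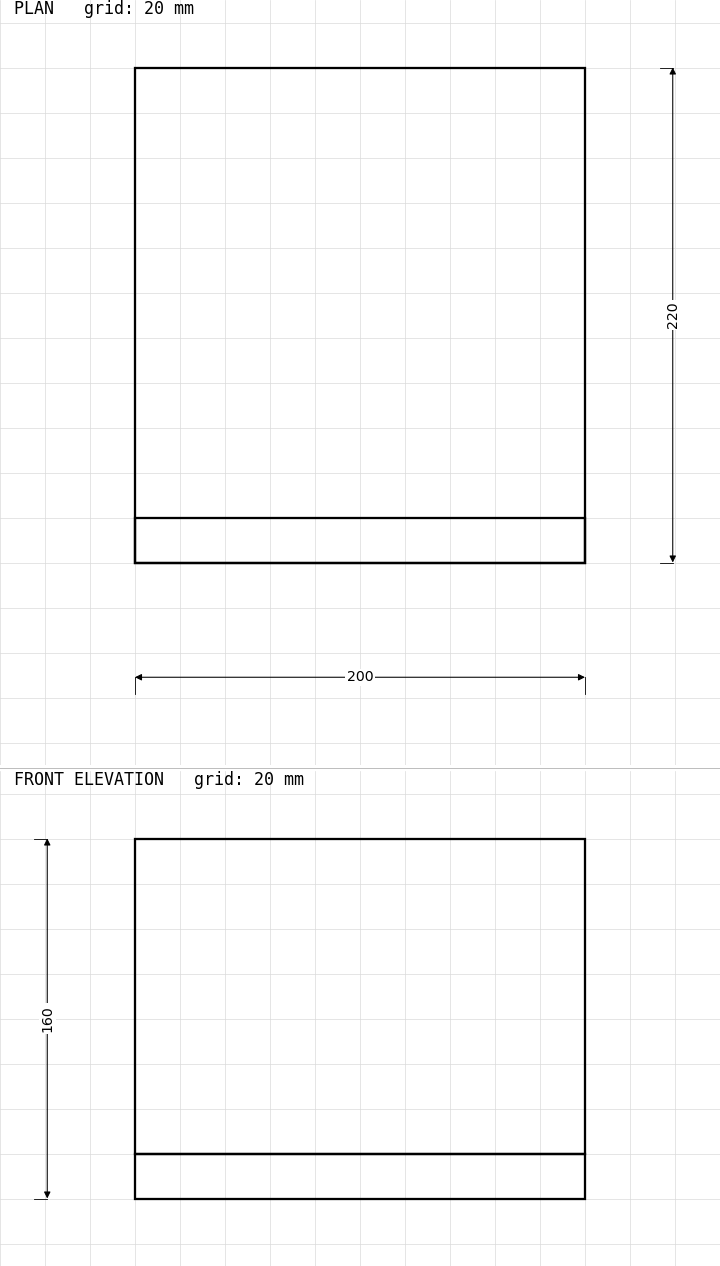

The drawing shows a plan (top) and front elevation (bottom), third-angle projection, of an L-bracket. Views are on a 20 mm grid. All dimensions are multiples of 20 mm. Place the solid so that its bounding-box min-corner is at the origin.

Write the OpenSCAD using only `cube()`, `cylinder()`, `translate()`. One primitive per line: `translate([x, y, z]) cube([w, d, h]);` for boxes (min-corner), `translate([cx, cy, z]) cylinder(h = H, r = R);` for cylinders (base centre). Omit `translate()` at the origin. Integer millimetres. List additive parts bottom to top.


cube([200, 220, 20]);
translate([0, 0, 20]) cube([200, 20, 140]);


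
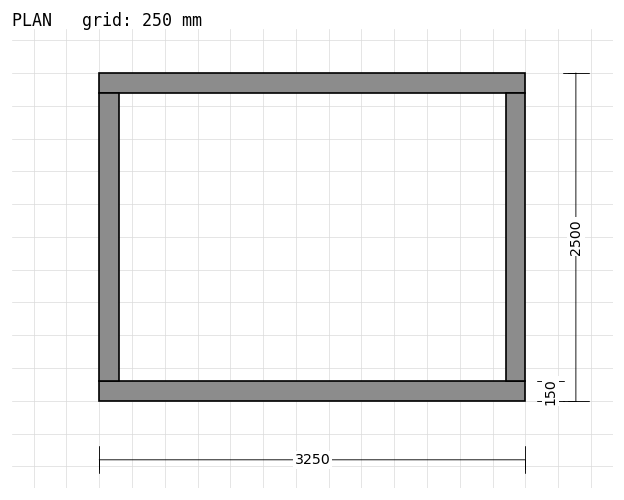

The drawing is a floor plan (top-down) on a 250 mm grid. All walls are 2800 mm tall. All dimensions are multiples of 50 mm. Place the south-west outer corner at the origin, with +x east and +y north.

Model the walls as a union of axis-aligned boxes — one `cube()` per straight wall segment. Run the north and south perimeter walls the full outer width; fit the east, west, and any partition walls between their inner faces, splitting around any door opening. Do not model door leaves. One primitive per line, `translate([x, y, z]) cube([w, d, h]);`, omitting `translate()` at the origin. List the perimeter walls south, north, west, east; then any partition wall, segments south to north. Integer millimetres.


cube([3250, 150, 2800]);
translate([0, 2350, 0]) cube([3250, 150, 2800]);
translate([0, 150, 0]) cube([150, 2200, 2800]);
translate([3100, 150, 0]) cube([150, 2200, 2800]);
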